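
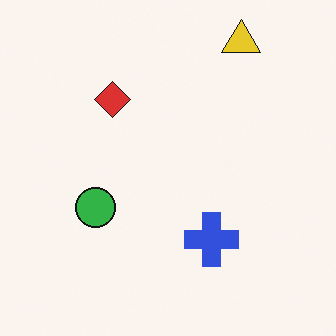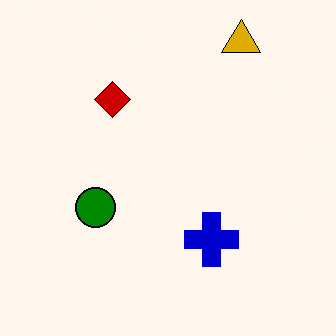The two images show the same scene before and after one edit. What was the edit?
The image was boosted in contrast.

Tones are pushed away from mid-grey across the whole image — a global contrast change.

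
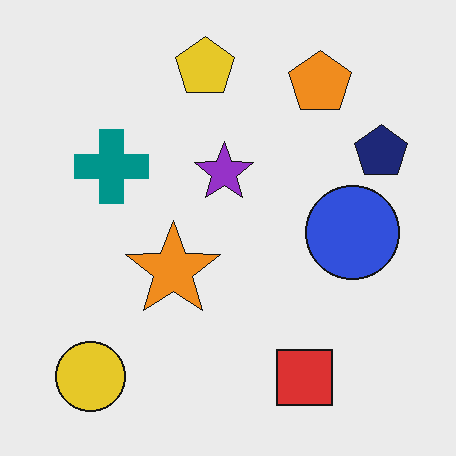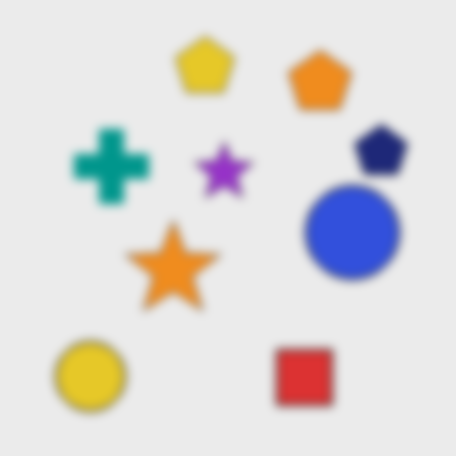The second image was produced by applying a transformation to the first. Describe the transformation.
The second image is the first heavily blurred.

Shape edges and outlines are uniformly softened across the whole image.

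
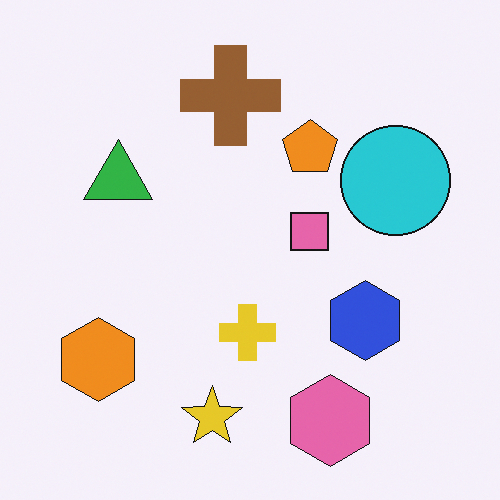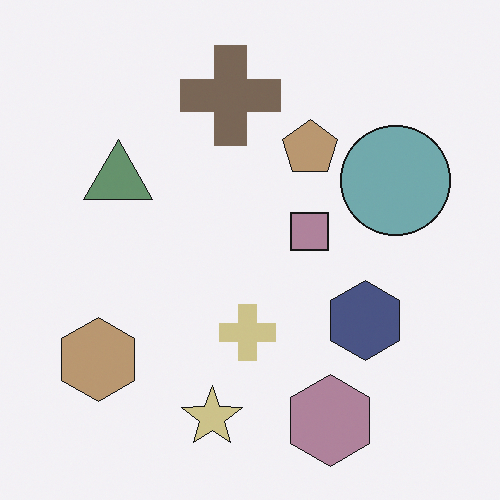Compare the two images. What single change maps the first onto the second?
It was made much more muted (saturation change).

All colors are more muted and greyish — a global saturation change.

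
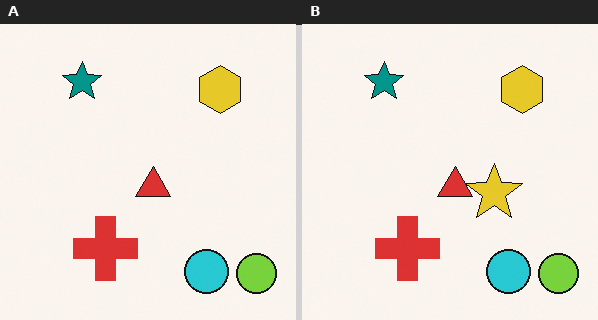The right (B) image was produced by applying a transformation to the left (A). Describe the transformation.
The image was overlaid with an additional yellow star.

A yellow star appears in the right (B) image that is absent from the left (A).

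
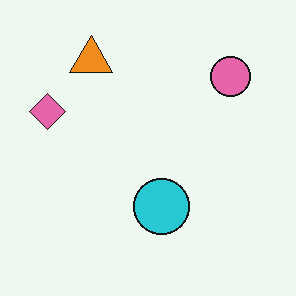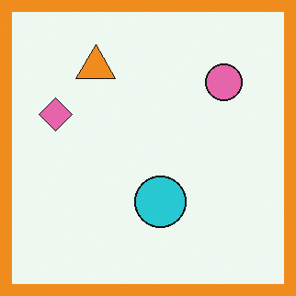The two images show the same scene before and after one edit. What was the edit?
It was framed with a orange border.

A solid orange frame runs around the edge of the second image, with the content slightly shrunk inside it.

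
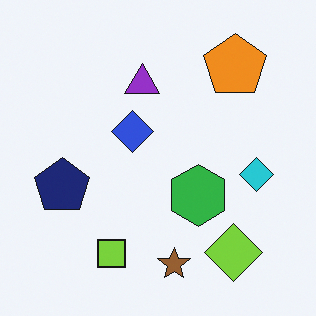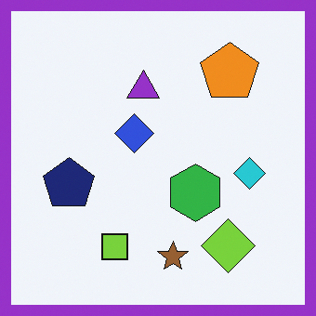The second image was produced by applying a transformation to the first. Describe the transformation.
The transformation is: framed with a purple border.

A solid purple frame runs around the edge of the second image, with the content slightly shrunk inside it.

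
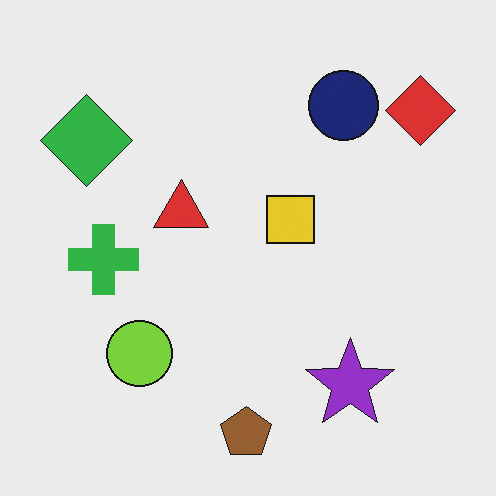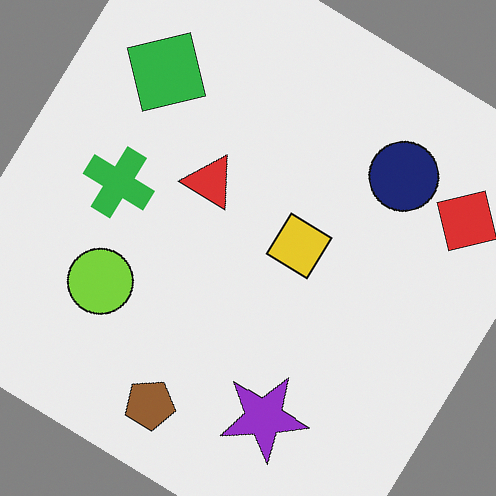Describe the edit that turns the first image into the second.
Rotated clockwise by a large amount — several tens of degrees.

Every shape is tilted by the same angle and the image corners show triangular fill wedges — a whole-image rotation by a non-right angle.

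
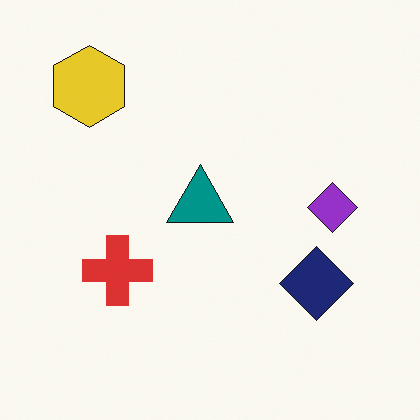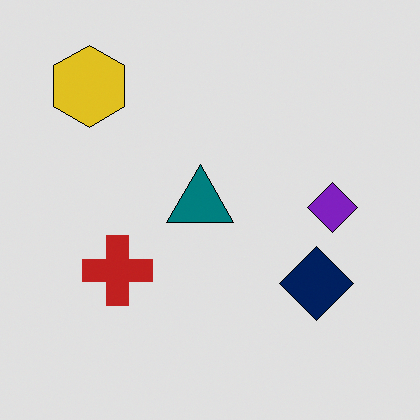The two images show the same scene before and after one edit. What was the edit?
The image was posterized to a reduced palette.

Each flat color has snapped to a coarser quantized level — most visibly, the near-white background has dropped to a flat grey.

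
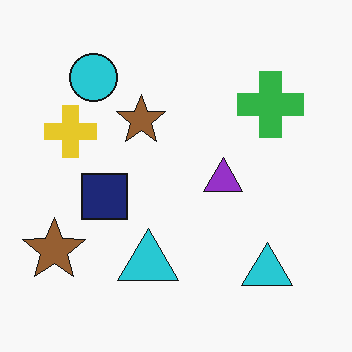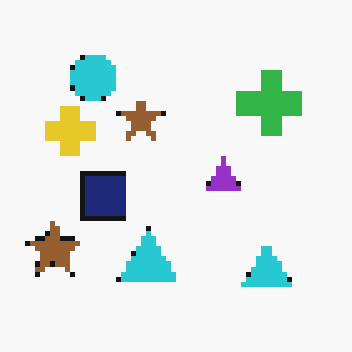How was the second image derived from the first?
The second image is the first lightly pixelated (a mild mosaic effect).

Shapes are reduced to large square blocks; fine edges and outlines are lost — a downscale-then-upscale (mosaic) effect.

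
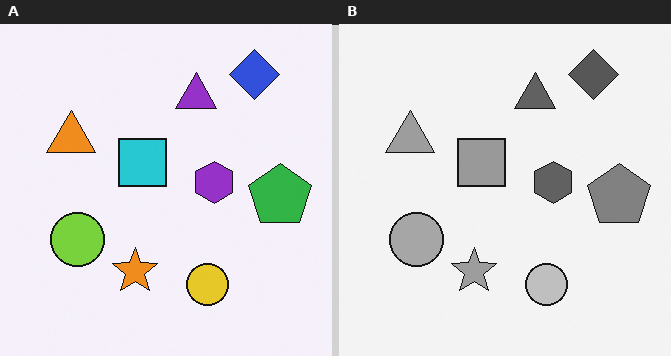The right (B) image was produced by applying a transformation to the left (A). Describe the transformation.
This is the original image converted to grayscale.

All color is removed — every shape is now a shade of grey.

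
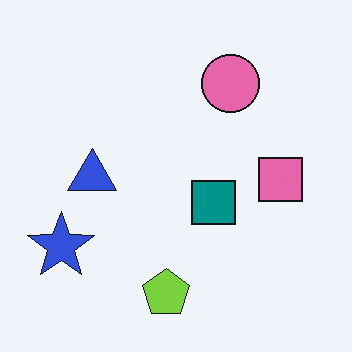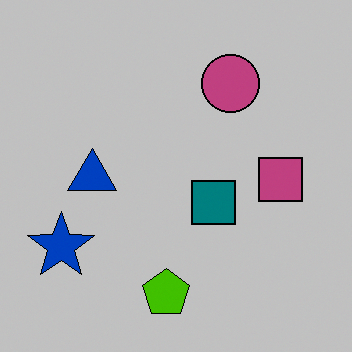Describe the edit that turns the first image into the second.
Aggressively posterized.

Each flat color has snapped to a coarser quantized level — most visibly, the near-white background has dropped to a flat grey.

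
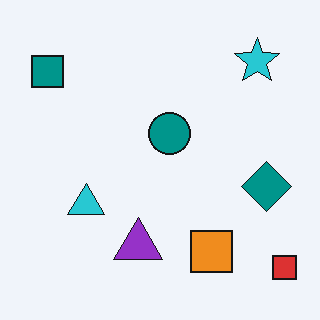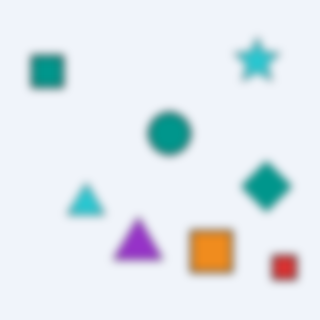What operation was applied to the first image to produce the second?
The second image is the first moderately blurred.

Shape edges and outlines are uniformly softened across the whole image.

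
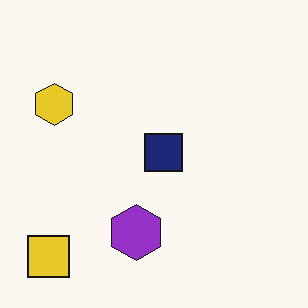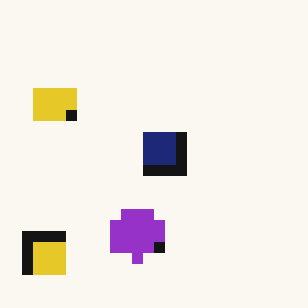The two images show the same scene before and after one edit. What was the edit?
Heavily pixelated into large blocks.

Shapes are reduced to large square blocks; fine edges and outlines are lost — a downscale-then-upscale (mosaic) effect.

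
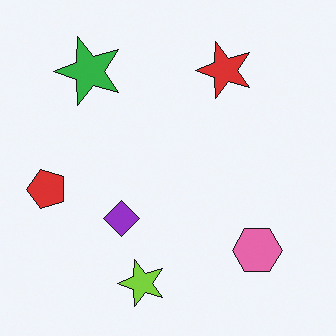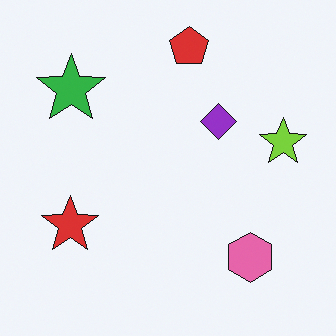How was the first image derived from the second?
The transformation is: transposed (reflected across the top-left ↔ bottom-right diagonal).

Shapes have swapped their row and column positions — what was in the top-right is now in the bottom-left — a diagonal reflection.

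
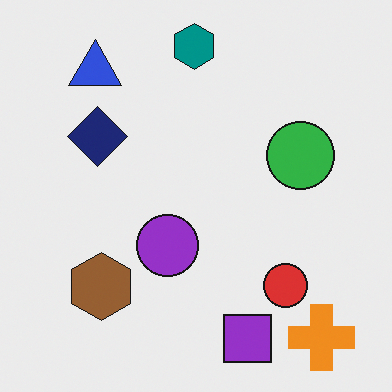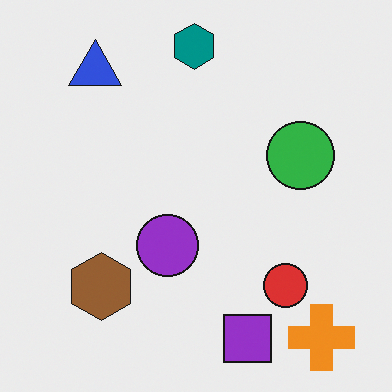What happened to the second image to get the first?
The transformation is: overlaid with an additional navy diamond.

A navy diamond appears in the first image that is absent from the second.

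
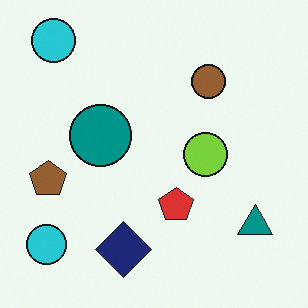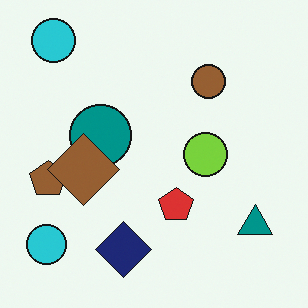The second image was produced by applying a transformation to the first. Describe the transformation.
The image was overlaid with an additional brown diamond.

A brown diamond appears in the second image that is absent from the first.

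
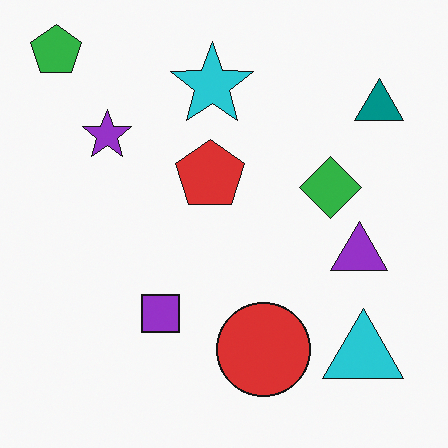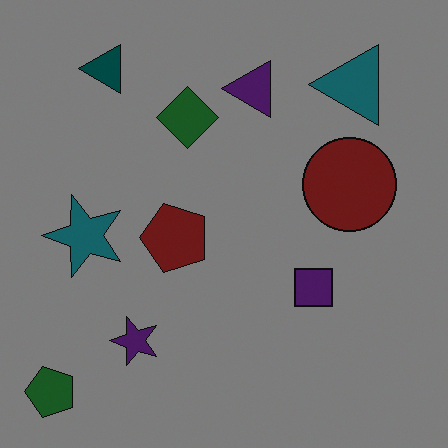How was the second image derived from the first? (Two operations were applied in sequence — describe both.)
The second image is the first rotated 90° counter-clockwise, then substantially darkened.

The green pentagon sits in the top-left of the first image and the bottom-left of the second — consistent with a whole-image 90° counter-clockwise rotation. Every pixel — background and shapes alike — is uniformly darkened.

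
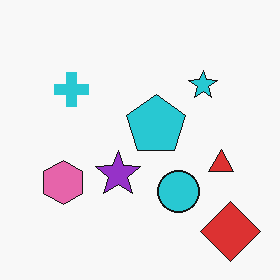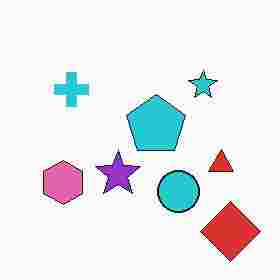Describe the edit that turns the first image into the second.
The second image is the first heavily JPEG-compressed with obvious blocking artifacts.

Blocky 8×8 compression artifacts appear around shape edges and the flat background shows ringing — characteristic JPEG degradation.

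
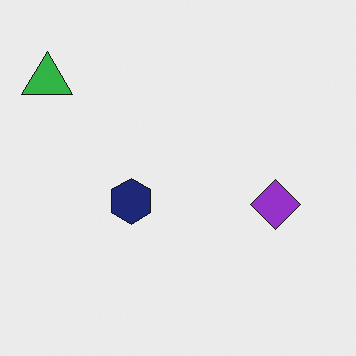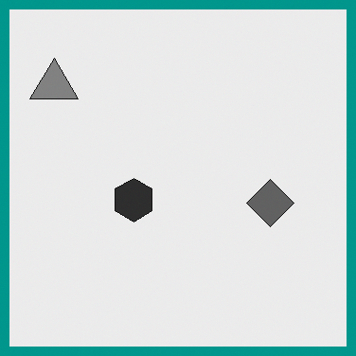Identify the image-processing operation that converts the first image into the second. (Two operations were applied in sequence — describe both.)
The transformation is: converted to grayscale, then framed with a teal border.

All color is removed — every shape is now a shade of grey. A solid teal frame runs around the edge of the second image, with the content slightly shrunk inside it.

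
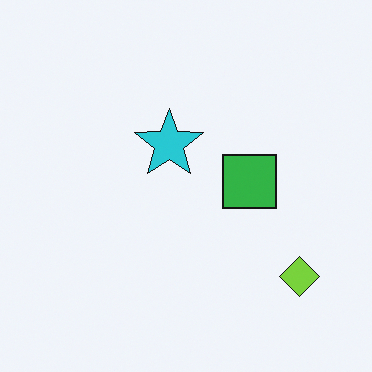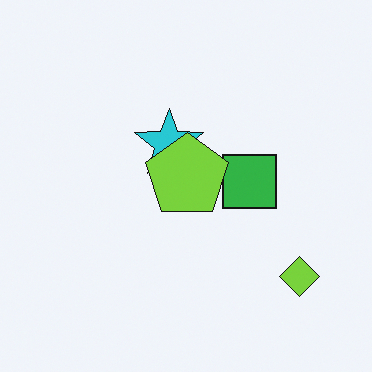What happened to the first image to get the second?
The transformation is: overlaid with an additional lime pentagon.

A lime pentagon appears in the second image that is absent from the first.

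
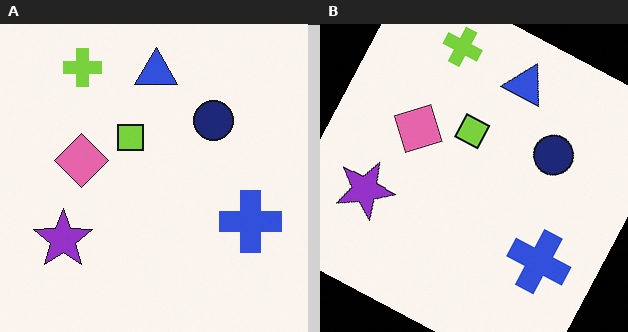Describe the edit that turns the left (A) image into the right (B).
This is the original image rotated clockwise by a clearly visible amount.

Every shape is tilted by the same angle and the image corners show triangular fill wedges — a whole-image rotation by a non-right angle.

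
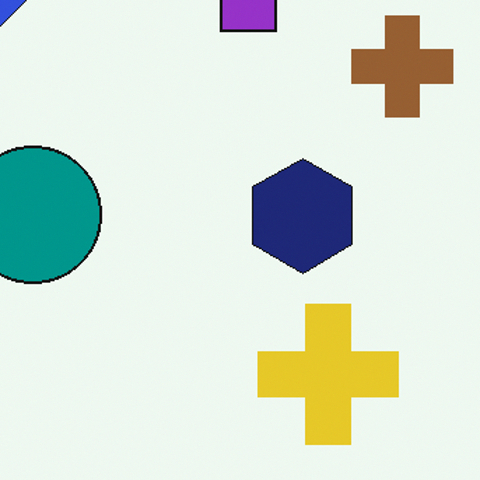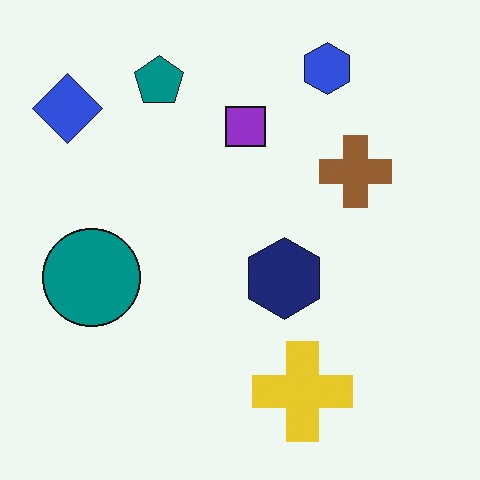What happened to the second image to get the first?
The image was cropped to a modestly smaller region and rescaled.

The visible shapes are larger and the field of view is narrower; shapes near the original edges may be partly or wholly outside the frame — a crop-and-rescale.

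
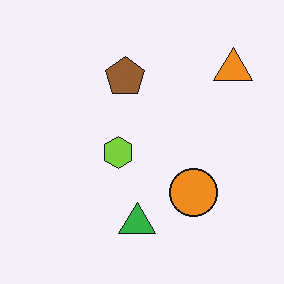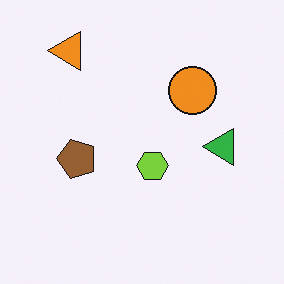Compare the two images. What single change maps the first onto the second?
Rotated 90° counter-clockwise.

The orange triangle sits in the top-right of the first image and the top-left of the second — consistent with a whole-image 90° counter-clockwise rotation.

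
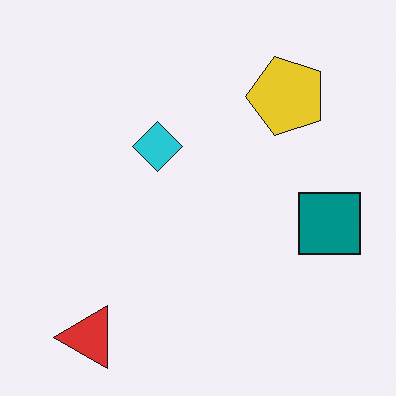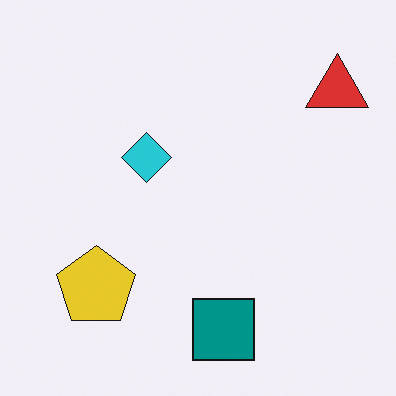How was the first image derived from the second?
It was transposed (reflected across the top-left ↔ bottom-right diagonal).

Shapes have swapped their row and column positions — what was in the top-right is now in the bottom-left — a diagonal reflection.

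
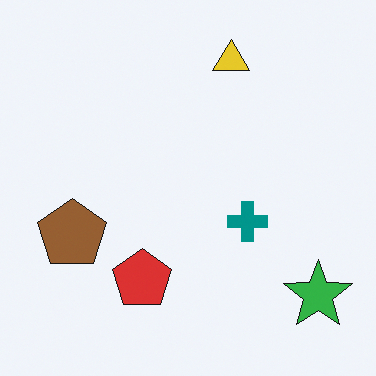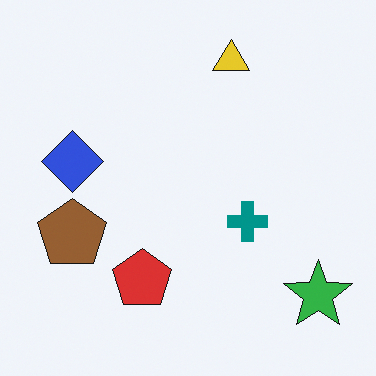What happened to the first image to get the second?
The second image is the first overlaid with an additional blue diamond.

A blue diamond appears in the second image that is absent from the first.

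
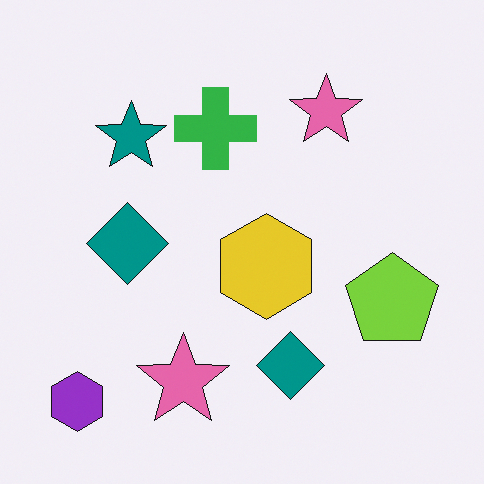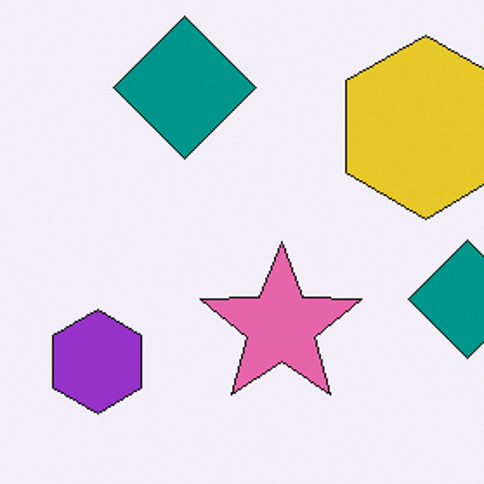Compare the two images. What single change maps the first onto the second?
The second image is the first cropped to a noticeably smaller region and rescaled.

The visible shapes are larger and the field of view is narrower; shapes near the original edges may be partly or wholly outside the frame — a crop-and-rescale.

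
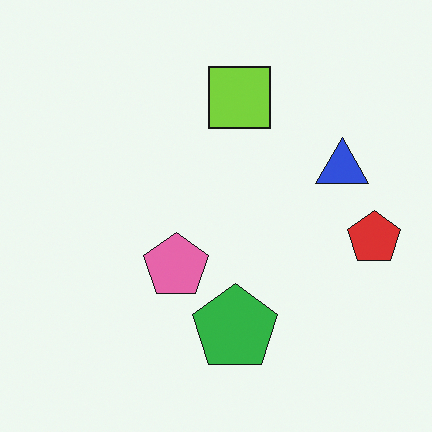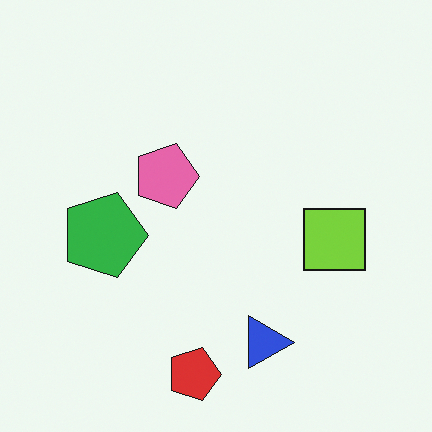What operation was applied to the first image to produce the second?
The image was rotated 90° clockwise.

The red pentagon sits in the right of the first image and the bottom of the second — consistent with a whole-image 90° clockwise rotation.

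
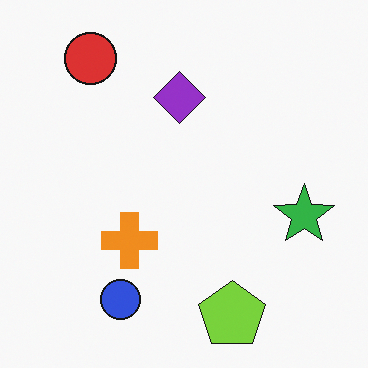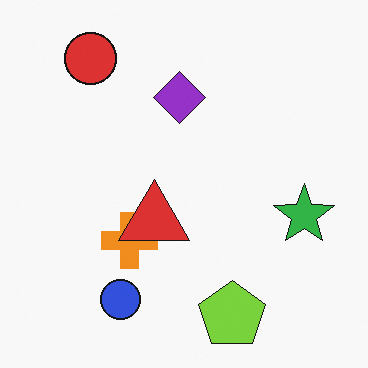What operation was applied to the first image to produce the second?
This is the original image overlaid with an additional red triangle.

A red triangle appears in the second image that is absent from the first.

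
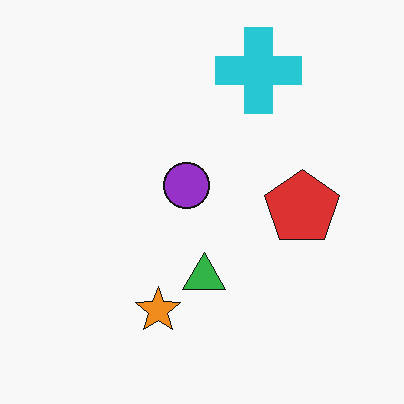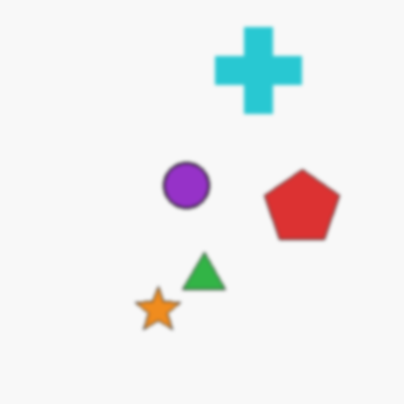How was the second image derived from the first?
The transformation is: given a subtle gaussian blur.

Shape edges and outlines are uniformly softened across the whole image.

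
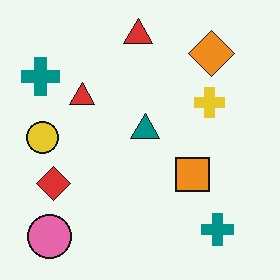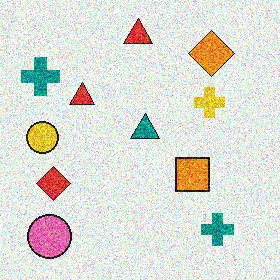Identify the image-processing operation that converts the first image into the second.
The image was degraded with strong gaussian noise.

Random speckle covers the whole image, including the flat background.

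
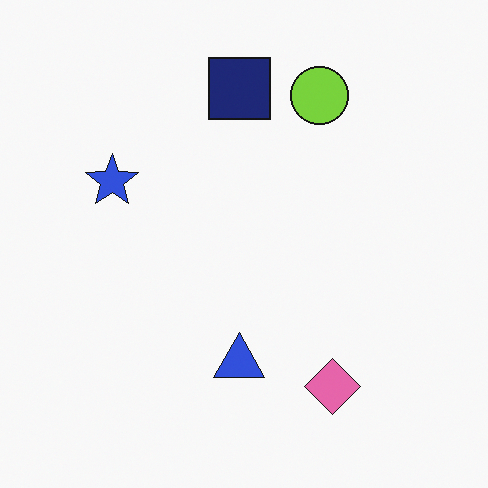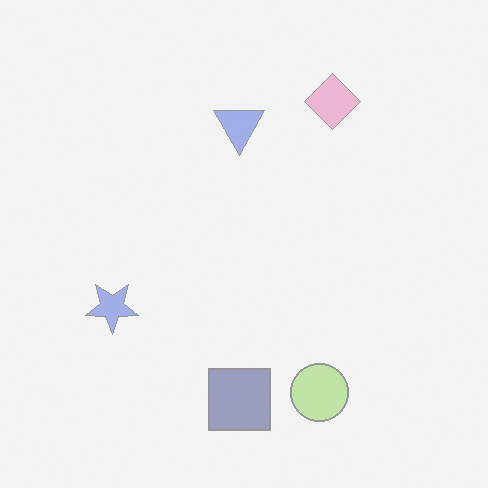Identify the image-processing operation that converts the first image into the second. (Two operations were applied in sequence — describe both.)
The image was given much lower contrast, then flipped vertically (top ↔ bottom).

Tones are pushed toward mid-grey across the whole image — a global contrast change. The navy square is in the top of the first image and the bottom of the second — shapes on opposite sides of the horizontal midline have swapped in a mirror flip.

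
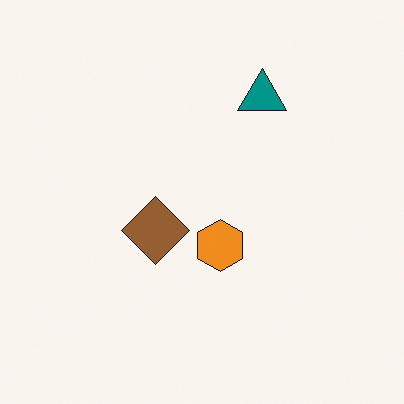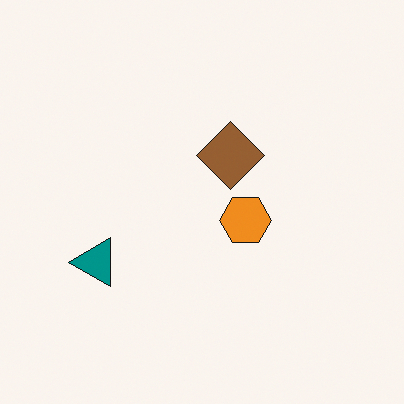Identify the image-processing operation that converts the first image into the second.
Transposed (reflected across the top-left ↔ bottom-right diagonal).

Shapes have swapped their row and column positions — what was in the top-right is now in the bottom-left — a diagonal reflection.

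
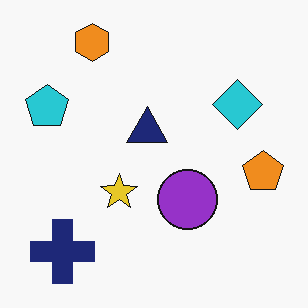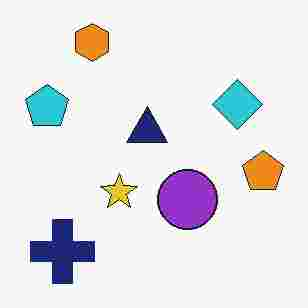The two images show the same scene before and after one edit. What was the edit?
It was heavily JPEG-compressed with obvious blocking artifacts.

Blocky 8×8 compression artifacts appear around shape edges and the flat background shows ringing — characteristic JPEG degradation.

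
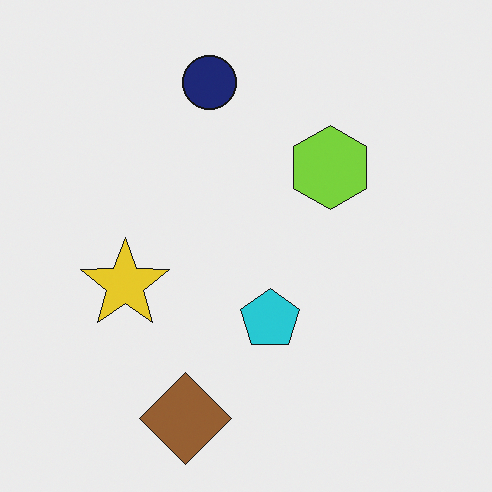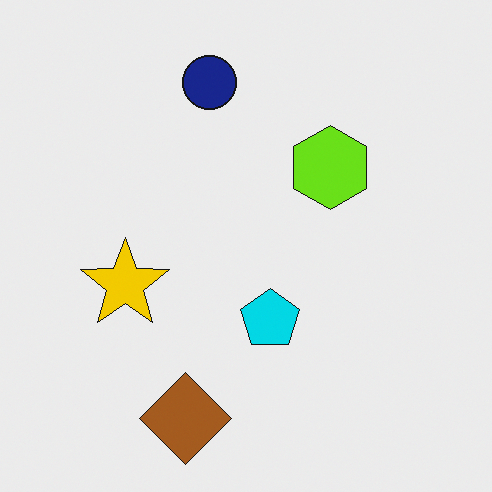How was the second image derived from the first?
The image was slightly oversaturated.

All colors are more vivid — a global saturation change.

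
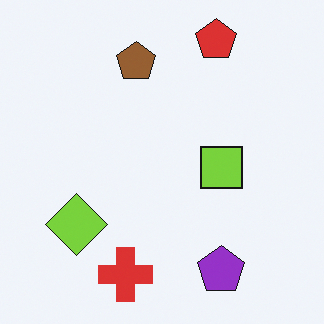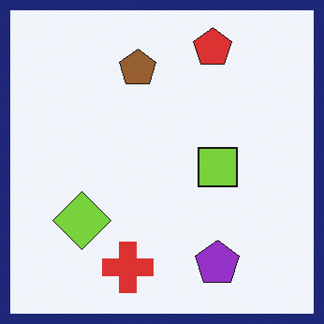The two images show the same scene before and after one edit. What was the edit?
The transformation is: framed with a navy border.

A solid navy frame runs around the edge of the second image, with the content slightly shrunk inside it.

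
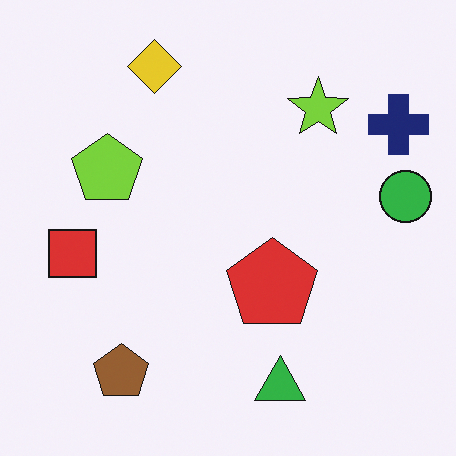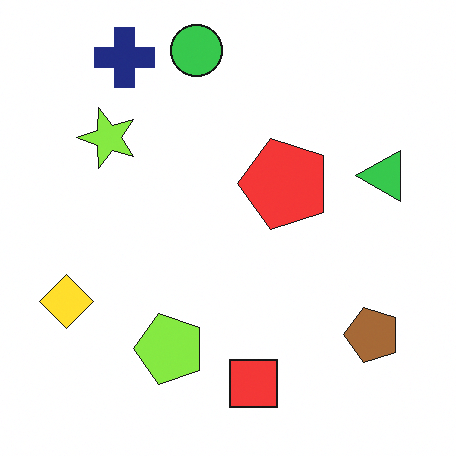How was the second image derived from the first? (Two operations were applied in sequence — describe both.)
The transformation is: slightly brightened, then rotated 90° counter-clockwise.

Every pixel — background and shapes alike — is uniformly brightened. The navy cross sits in the top-right of the first image and the top-left of the second — consistent with a whole-image 90° counter-clockwise rotation.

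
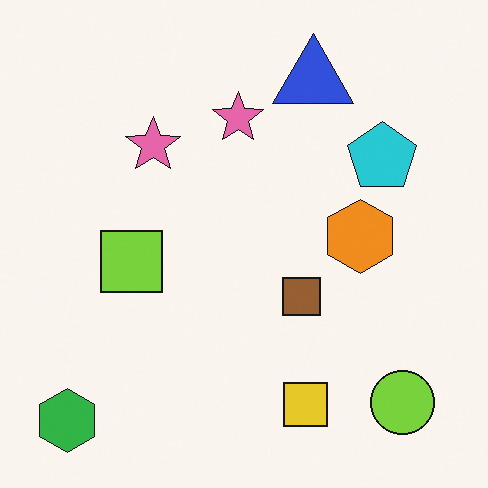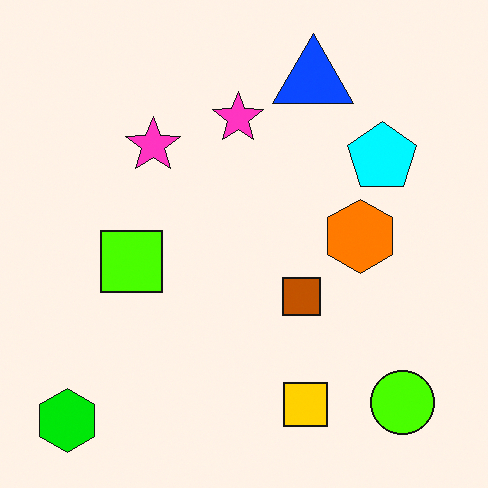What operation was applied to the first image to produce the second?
The transformation is: made much more vivid (saturation change).

All colors are more vivid — a global saturation change.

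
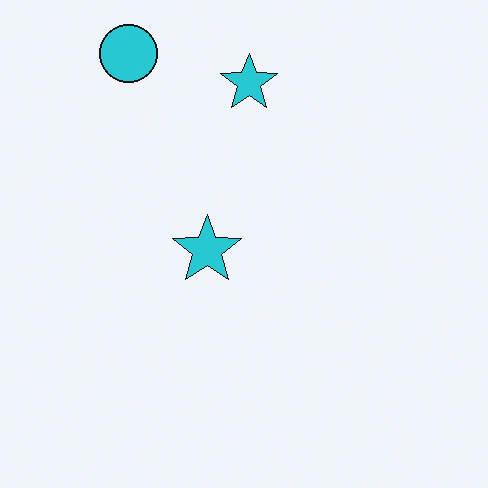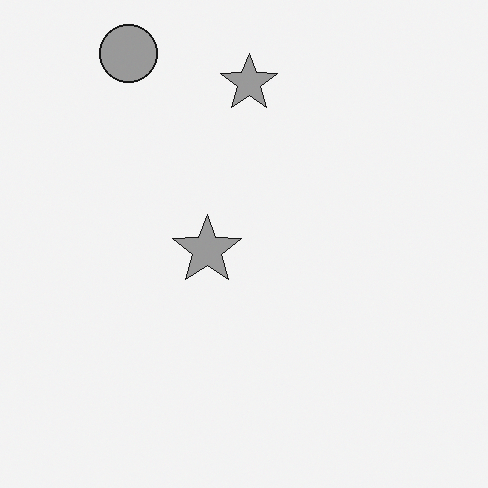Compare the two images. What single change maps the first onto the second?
The second image is the first converted to grayscale.

All color is removed — every shape is now a shade of grey.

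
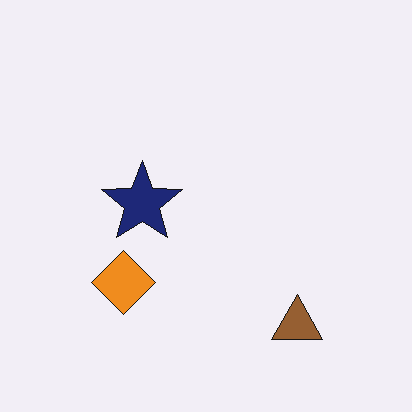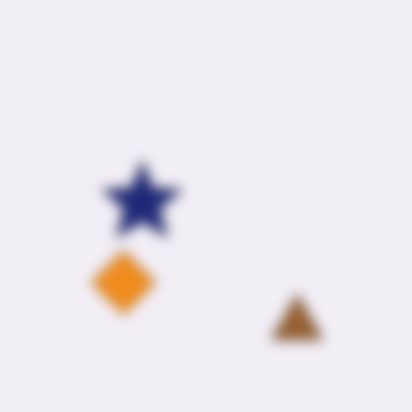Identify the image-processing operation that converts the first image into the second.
The transformation is: heavily blurred.

Shape edges and outlines are uniformly softened across the whole image.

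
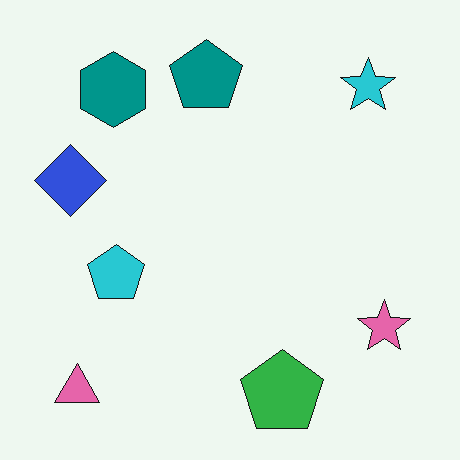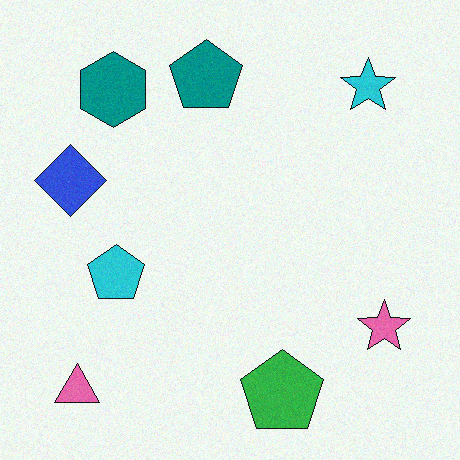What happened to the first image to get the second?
It was degraded with a light layer of grain.

Random speckle covers the whole image, including the flat background.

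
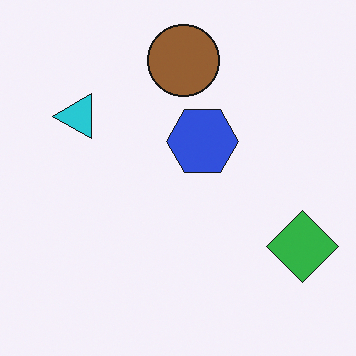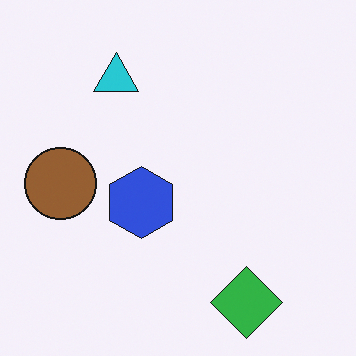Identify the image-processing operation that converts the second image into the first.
Transposed (reflected across the top-left ↔ bottom-right diagonal).

Shapes have swapped their row and column positions — what was in the top-right is now in the bottom-left — a diagonal reflection.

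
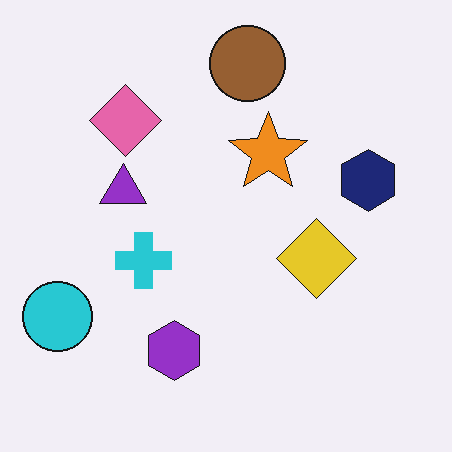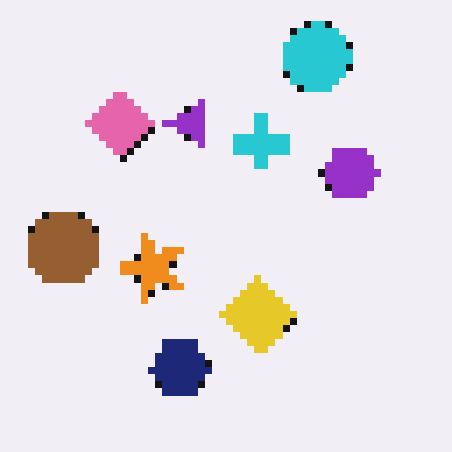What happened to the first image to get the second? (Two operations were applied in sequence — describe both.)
The second image is the first pixelated into visible square blocks, then transposed (reflected across the top-left ↔ bottom-right diagonal).

Shapes are reduced to large square blocks; fine edges and outlines are lost — a downscale-then-upscale (mosaic) effect. Shapes have swapped their row and column positions — what was in the top-right is now in the bottom-left — a diagonal reflection.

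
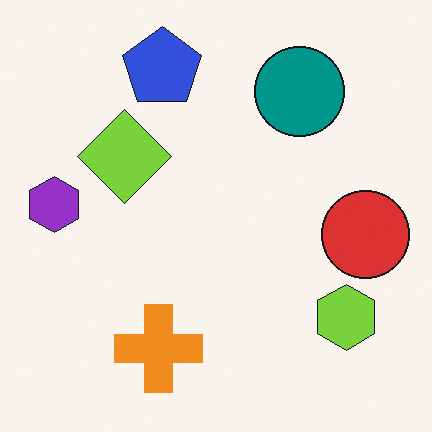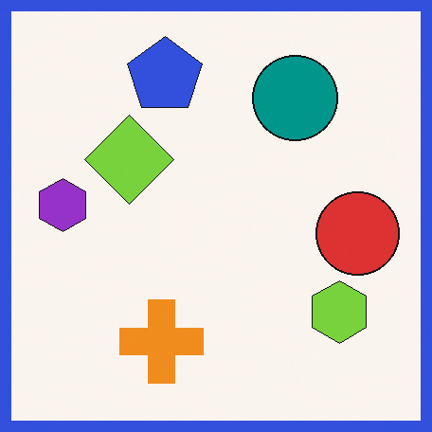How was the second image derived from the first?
The transformation is: framed with a blue border.

A solid blue frame runs around the edge of the second image, with the content slightly shrunk inside it.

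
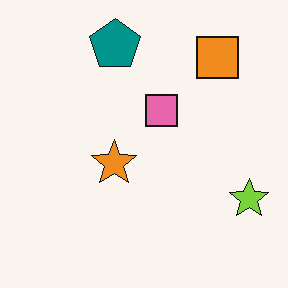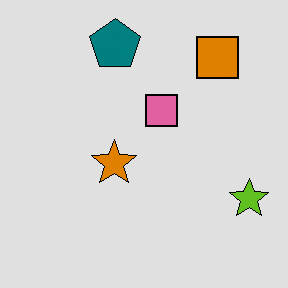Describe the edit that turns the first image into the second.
This is the original image posterized to a reduced palette.

Each flat color has snapped to a coarser quantized level — most visibly, the near-white background has dropped to a flat grey.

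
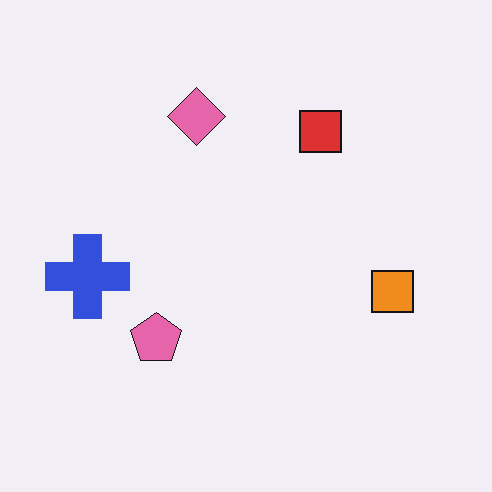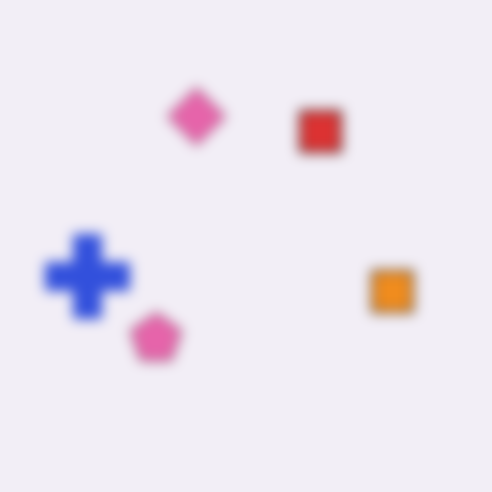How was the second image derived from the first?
It was heavily blurred.

Shape edges and outlines are uniformly softened across the whole image.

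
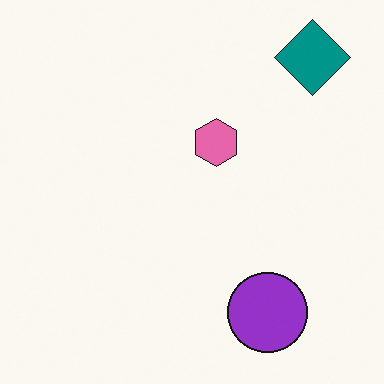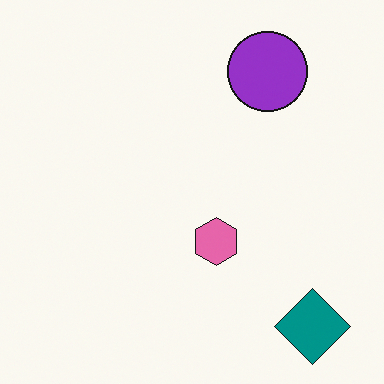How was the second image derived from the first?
It was flipped vertically (top ↔ bottom).

The teal diamond is in the top-right of the first image and the bottom-right of the second — shapes on opposite sides of the horizontal midline have swapped in a mirror flip.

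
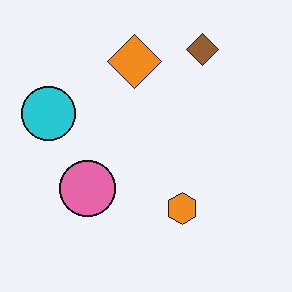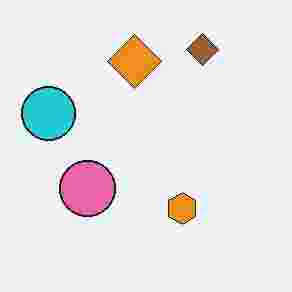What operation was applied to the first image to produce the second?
This is the original image heavily JPEG-compressed with obvious blocking artifacts.

Blocky 8×8 compression artifacts appear around shape edges and the flat background shows ringing — characteristic JPEG degradation.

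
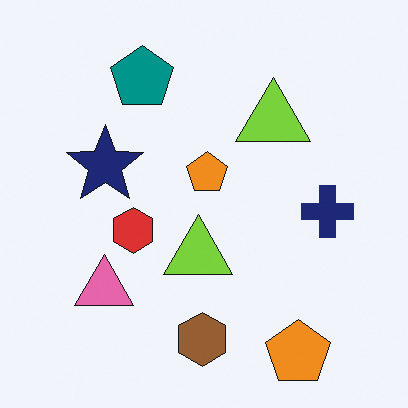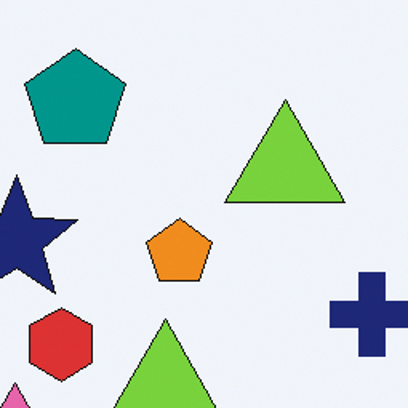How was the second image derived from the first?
It was cropped slightly and scaled back up.

The visible shapes are larger and the field of view is narrower; shapes near the original edges may be partly or wholly outside the frame — a crop-and-rescale.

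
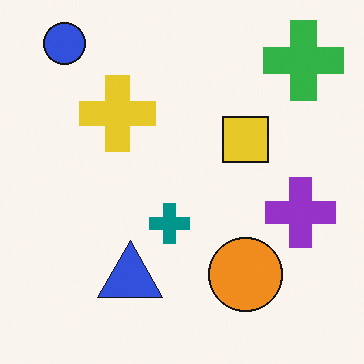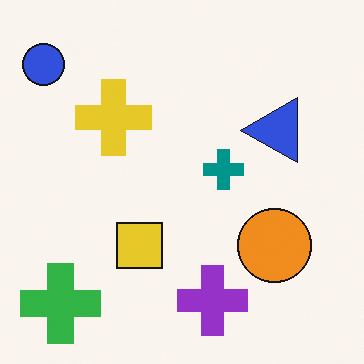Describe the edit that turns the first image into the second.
The image was transposed (reflected across the top-left ↔ bottom-right diagonal).

Shapes have swapped their row and column positions — what was in the top-right is now in the bottom-left — a diagonal reflection.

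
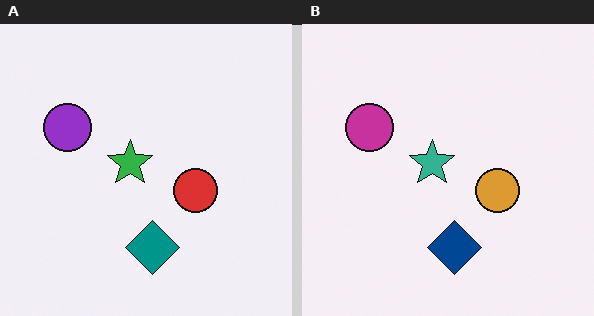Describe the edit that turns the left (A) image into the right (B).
It was hue-shifted slightly.

Every shape's color has rotated by the same amount around the hue wheel — a uniform hue shift.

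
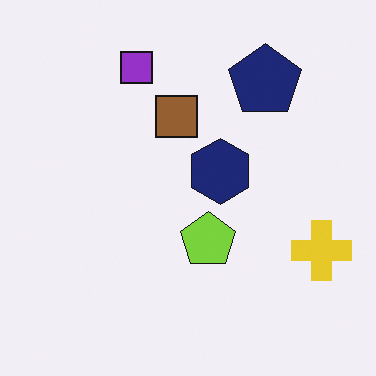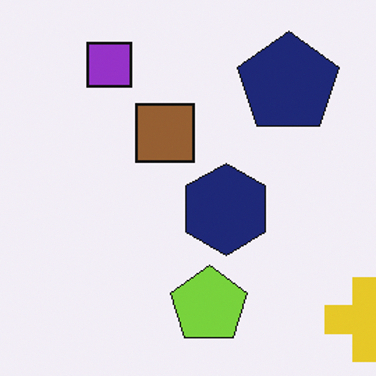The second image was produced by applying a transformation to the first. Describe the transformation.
Cropped to a modestly smaller region and rescaled.

The visible shapes are larger and the field of view is narrower; shapes near the original edges may be partly or wholly outside the frame — a crop-and-rescale.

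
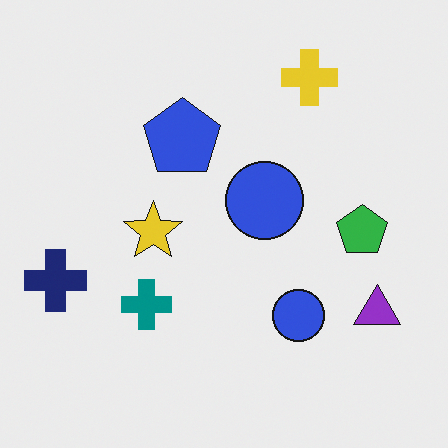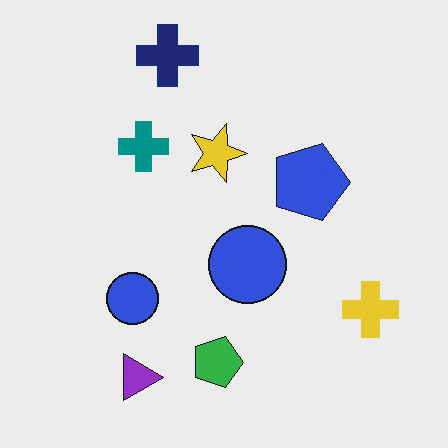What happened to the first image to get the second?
The second image is the first rotated 90° clockwise.

The navy cross sits in the left of the first image and the top of the second — consistent with a whole-image 90° clockwise rotation.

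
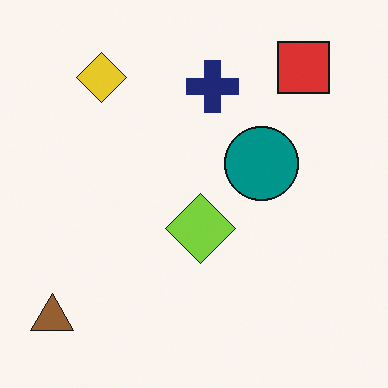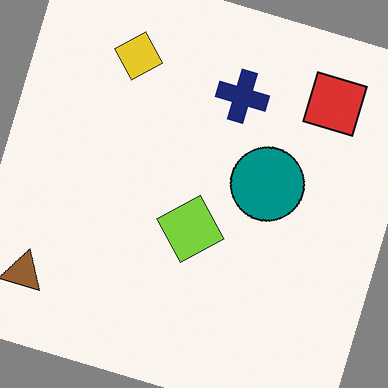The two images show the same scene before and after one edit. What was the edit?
It was rotated clockwise by a clearly visible amount.

Every shape is tilted by the same angle and the image corners show triangular fill wedges — a whole-image rotation by a non-right angle.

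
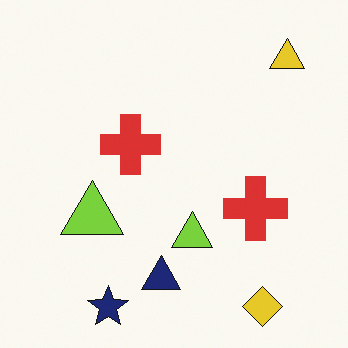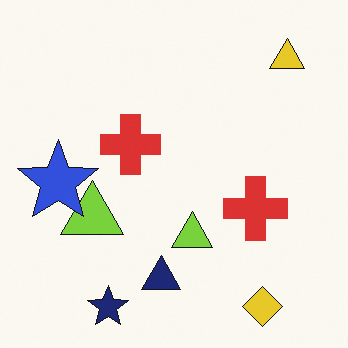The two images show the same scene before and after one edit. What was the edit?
The transformation is: overlaid with an additional blue star.

A blue star appears in the second image that is absent from the first.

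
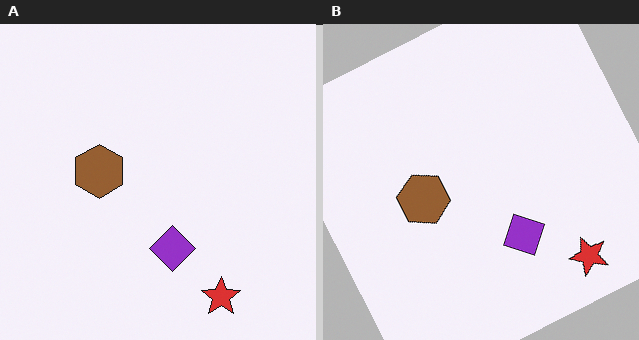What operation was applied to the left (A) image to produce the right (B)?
This is the original image rotated counter-clockwise by a moderate amount.

Every shape is tilted by the same angle and the image corners show triangular fill wedges — a whole-image rotation by a non-right angle.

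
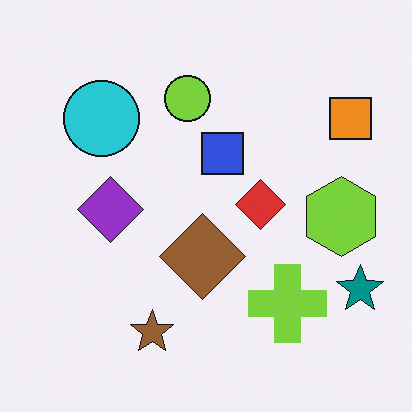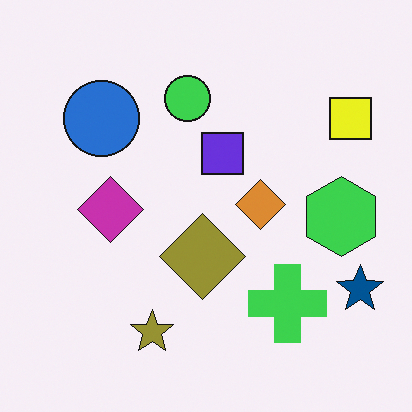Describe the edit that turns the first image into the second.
The second image is the first hue-shifted by a small amount.

Every shape's color has rotated by the same amount around the hue wheel — a uniform hue shift.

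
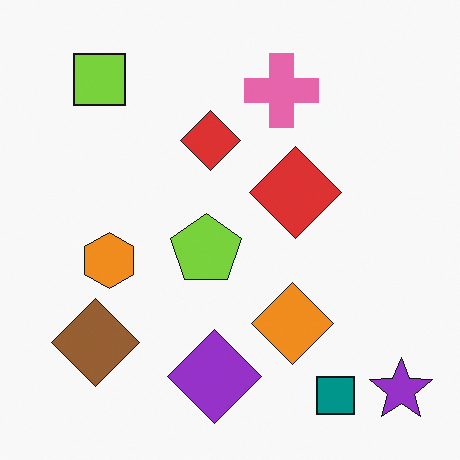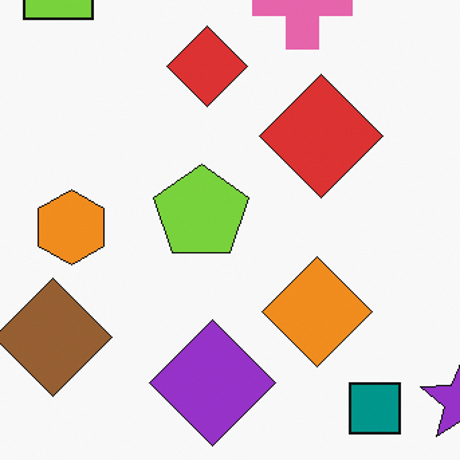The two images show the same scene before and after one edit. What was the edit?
The transformation is: cropped to a modestly smaller region and rescaled.

The visible shapes are larger and the field of view is narrower; shapes near the original edges may be partly or wholly outside the frame — a crop-and-rescale.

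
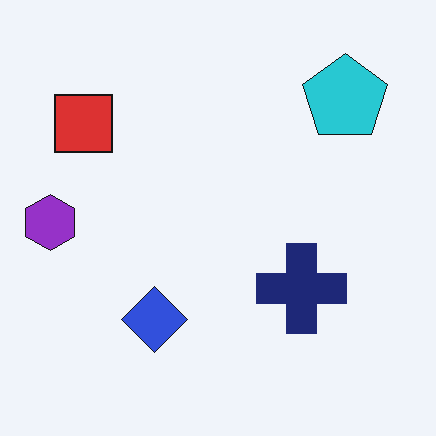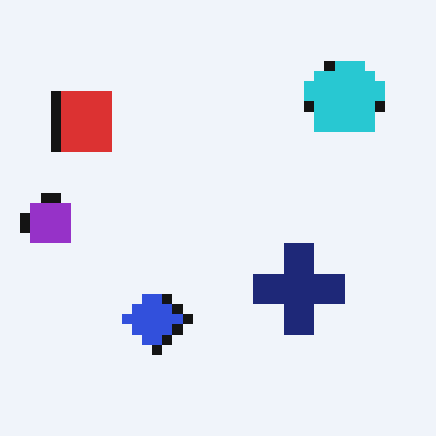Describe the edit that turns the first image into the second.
The transformation is: heavily pixelated into large blocks.

Shapes are reduced to large square blocks; fine edges and outlines are lost — a downscale-then-upscale (mosaic) effect.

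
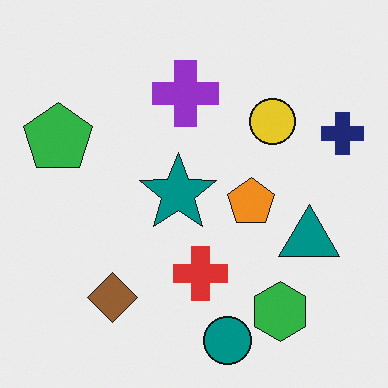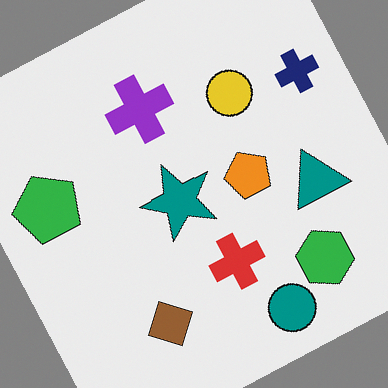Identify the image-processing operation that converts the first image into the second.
The second image is the first rotated counter-clockwise by a clearly visible amount.

Every shape is tilted by the same angle and the image corners show triangular fill wedges — a whole-image rotation by a non-right angle.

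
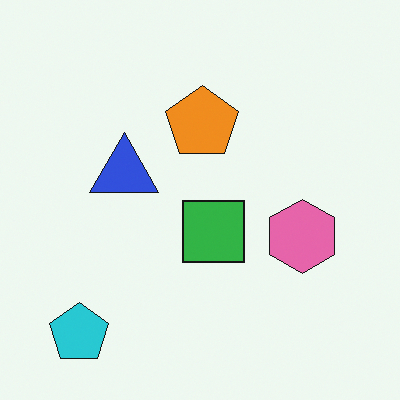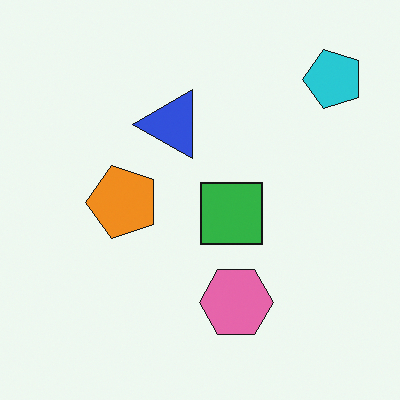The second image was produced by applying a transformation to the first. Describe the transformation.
Transposed (reflected across the top-left ↔ bottom-right diagonal).

Shapes have swapped their row and column positions — what was in the top-right is now in the bottom-left — a diagonal reflection.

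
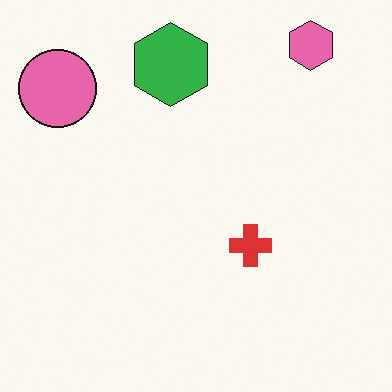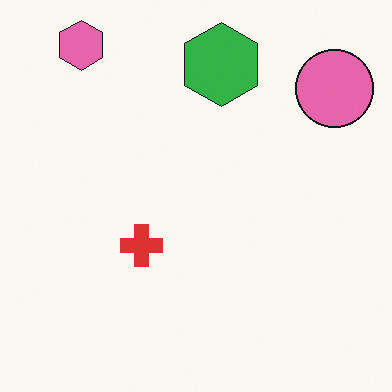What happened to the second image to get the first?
The image was flipped horizontally (left ↔ right).

The pink circle is in the top-right of the second image and the top-left of the first — shapes on opposite sides of the vertical midline have swapped in a mirror flip.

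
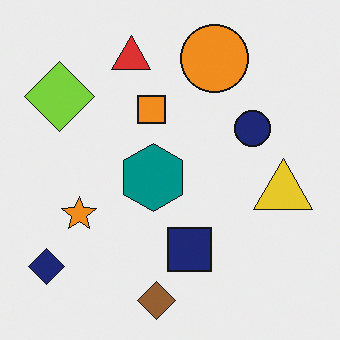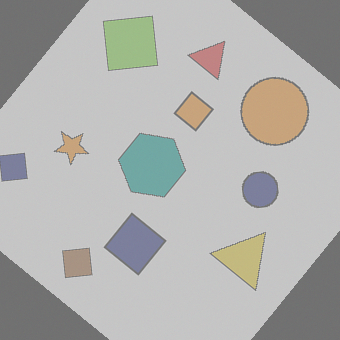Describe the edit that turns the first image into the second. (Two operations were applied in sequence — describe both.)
This is the original image rotated clockwise by a large amount — several tens of degrees, then given much lower contrast.

Every shape is tilted by the same angle and the image corners show triangular fill wedges — a whole-image rotation by a non-right angle. Tones are pushed toward mid-grey across the whole image — a global contrast change.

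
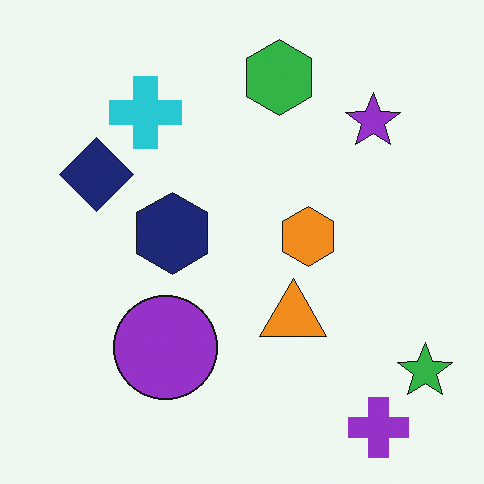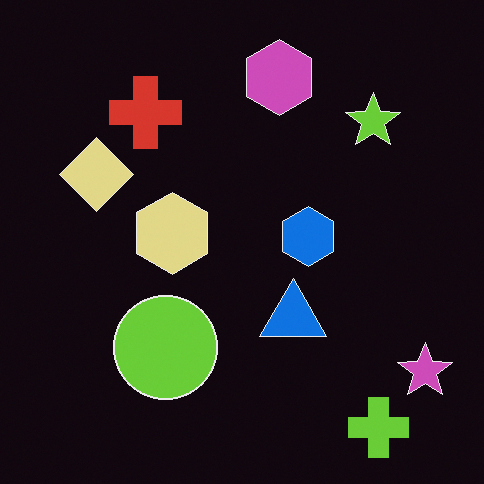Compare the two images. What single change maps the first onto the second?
The image was color-inverted (negative).

The light background has become dark and every shape's color is its complement — a photographic negative.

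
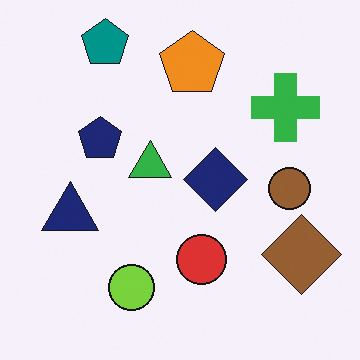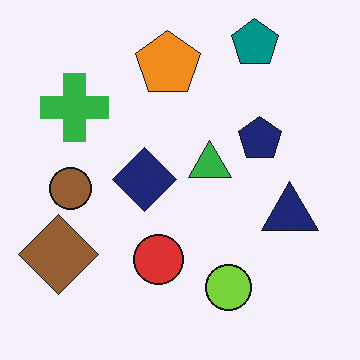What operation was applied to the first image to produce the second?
The second image is the first flipped horizontally (left ↔ right).

The brown diamond is in the bottom-right of the first image and the bottom-left of the second — shapes on opposite sides of the vertical midline have swapped in a mirror flip.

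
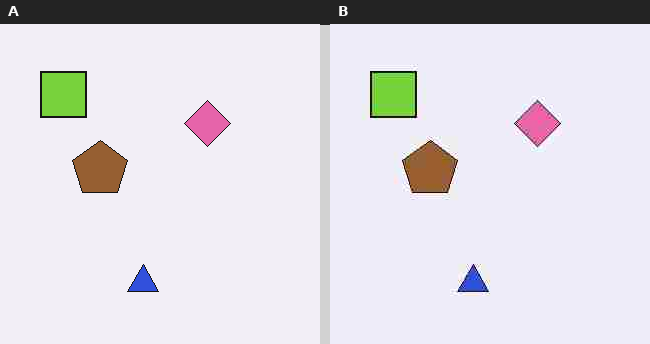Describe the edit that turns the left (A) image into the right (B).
This is the original image heavily JPEG-compressed with obvious blocking artifacts.

Blocky 8×8 compression artifacts appear around shape edges and the flat background shows ringing — characteristic JPEG degradation.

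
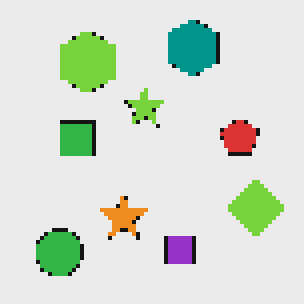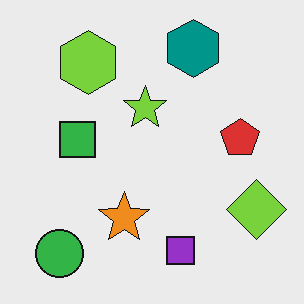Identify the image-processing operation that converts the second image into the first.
This is the original image mildly pixelated.

Shapes are reduced to large square blocks; fine edges and outlines are lost — a downscale-then-upscale (mosaic) effect.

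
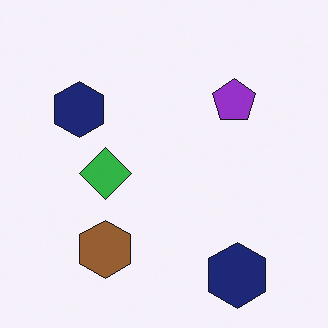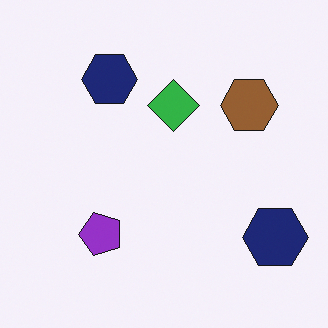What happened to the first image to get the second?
The transformation is: transposed (reflected across the top-left ↔ bottom-right diagonal).

Shapes have swapped their row and column positions — what was in the top-right is now in the bottom-left — a diagonal reflection.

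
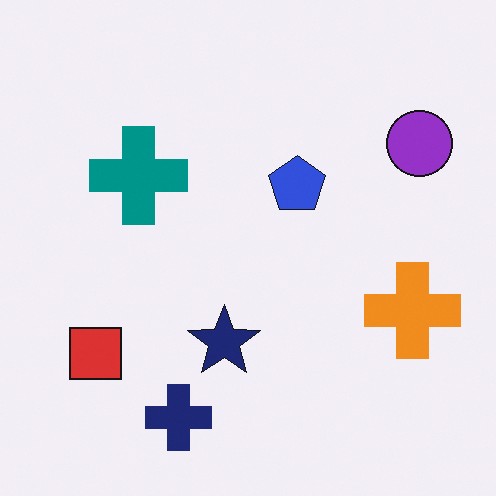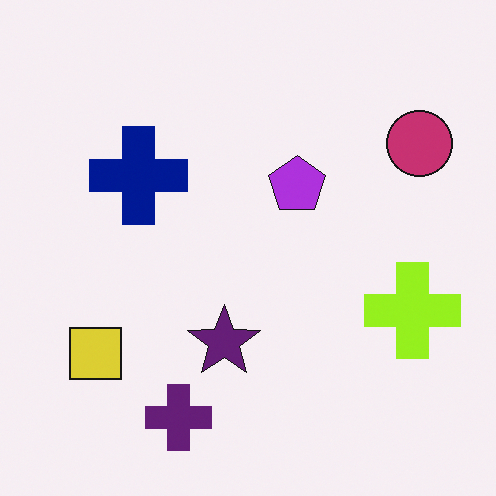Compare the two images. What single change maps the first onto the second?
The second image is the first hue-shifted by a small amount.

Every shape's color has rotated by the same amount around the hue wheel — a uniform hue shift.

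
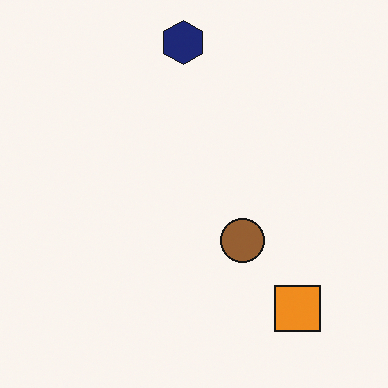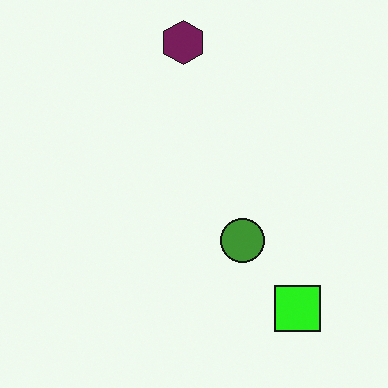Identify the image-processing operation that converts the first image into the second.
It was hue-shifted by a moderate amount.

Every shape's color has rotated by the same amount around the hue wheel — a uniform hue shift.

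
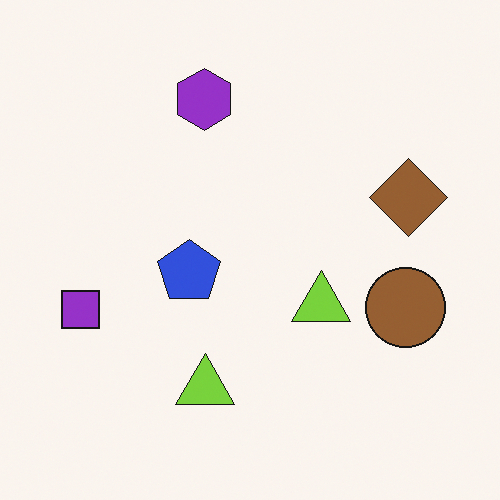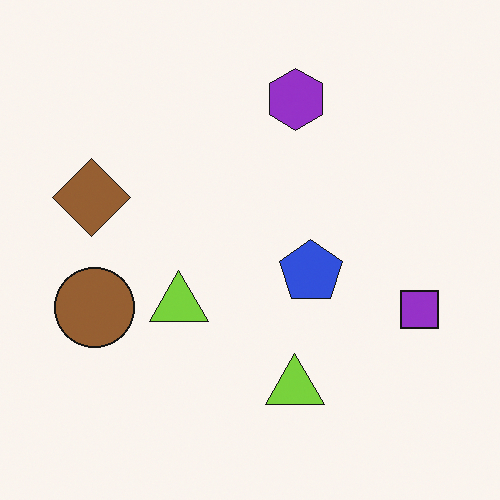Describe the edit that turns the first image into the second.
Flipped horizontally (left ↔ right).

The purple square is in the left of the first image and the right of the second — shapes on opposite sides of the vertical midline have swapped in a mirror flip.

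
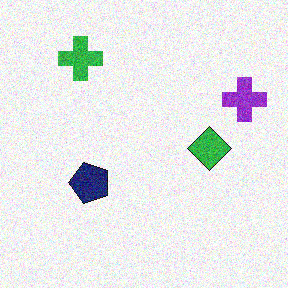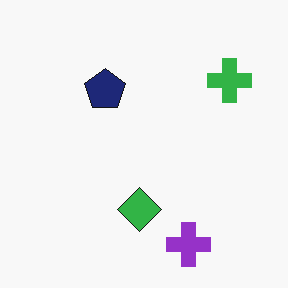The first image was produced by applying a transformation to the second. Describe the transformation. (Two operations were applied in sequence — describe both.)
It was rotated 90° counter-clockwise, then degraded with moderate additive noise.

The purple cross sits in the bottom of the second image and the right of the first — consistent with a whole-image 90° counter-clockwise rotation. Random speckle covers the whole image, including the flat background.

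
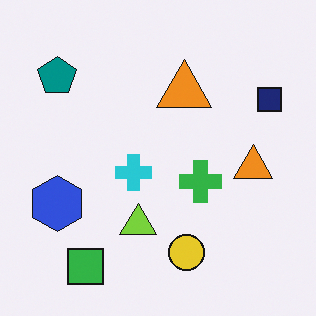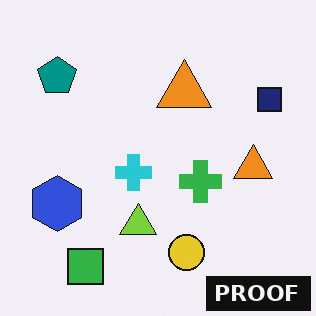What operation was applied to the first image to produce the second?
The transformation is: watermarked with the text "PROOF" in the lower-right corner.

A dark label reading "PROOF" appears in the lower-right corner.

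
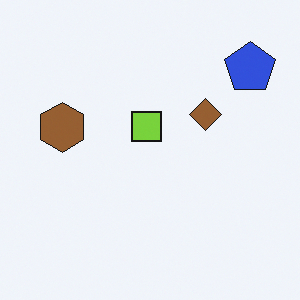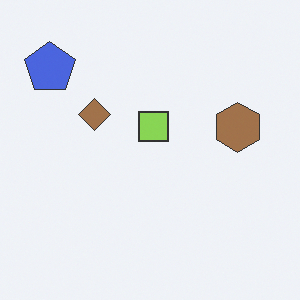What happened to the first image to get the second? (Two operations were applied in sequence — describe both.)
It was flipped horizontally (left ↔ right), then given slightly reduced contrast.

The blue pentagon is in the top-right of the first image and the top-left of the second — shapes on opposite sides of the vertical midline have swapped in a mirror flip. Tones are pushed toward mid-grey across the whole image — a global contrast change.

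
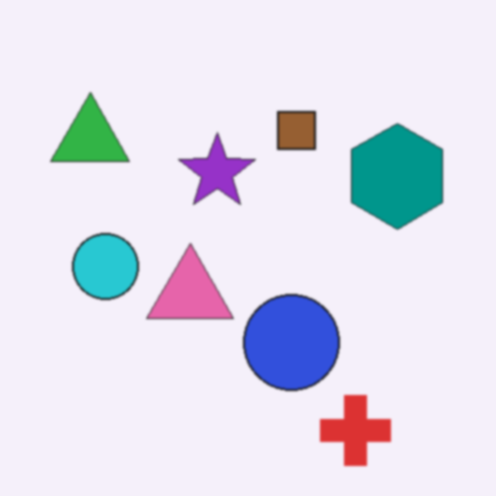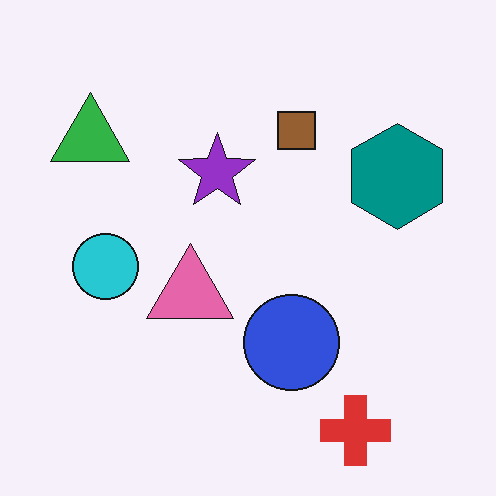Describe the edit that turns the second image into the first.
The image was given a subtle gaussian blur.

Shape edges and outlines are uniformly softened across the whole image.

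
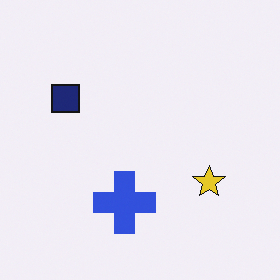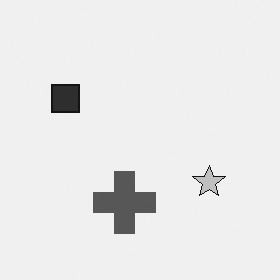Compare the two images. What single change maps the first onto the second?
It was converted to grayscale.

All color is removed — every shape is now a shade of grey.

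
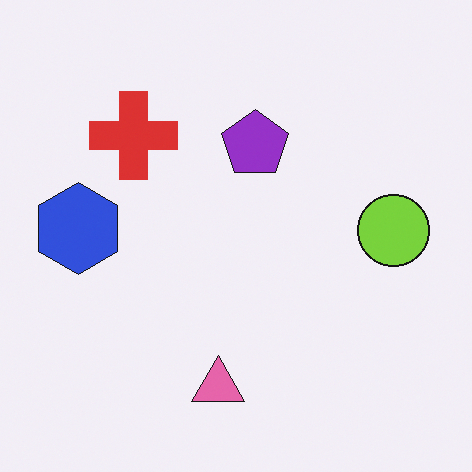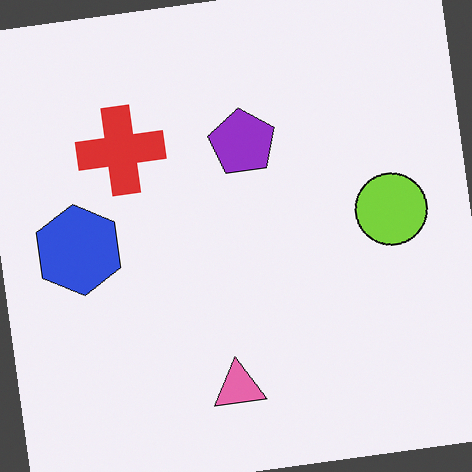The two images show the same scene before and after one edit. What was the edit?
The second image is the first rotated counter-clockwise by a small amount.

Every shape is tilted by the same angle and the image corners show triangular fill wedges — a whole-image rotation by a non-right angle.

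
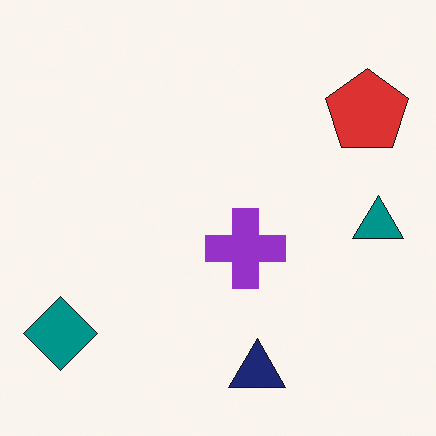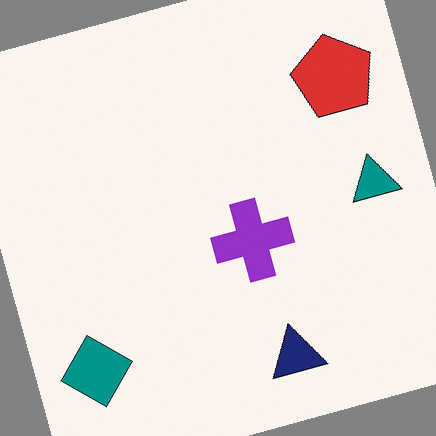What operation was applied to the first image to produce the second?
It was rotated counter-clockwise by a clearly visible amount.

Every shape is tilted by the same angle and the image corners show triangular fill wedges — a whole-image rotation by a non-right angle.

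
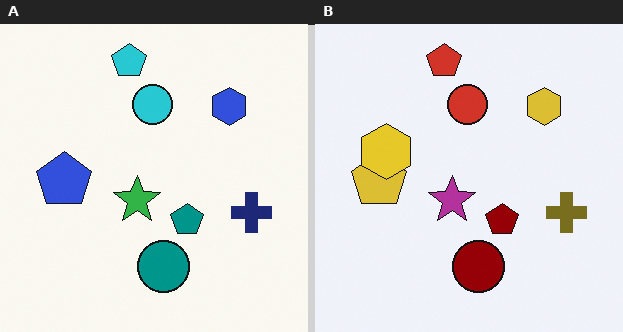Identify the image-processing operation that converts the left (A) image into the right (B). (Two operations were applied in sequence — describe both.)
This is the original image hue-shifted by a large amount, then overlaid with an additional yellow hexagon.

Every shape's color has rotated by the same amount around the hue wheel — a uniform hue shift. A yellow hexagon appears in the right (B) image that is absent from the left (A).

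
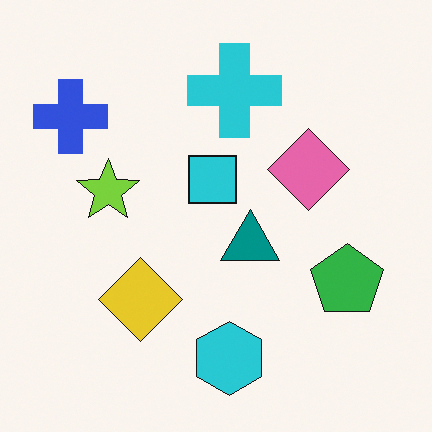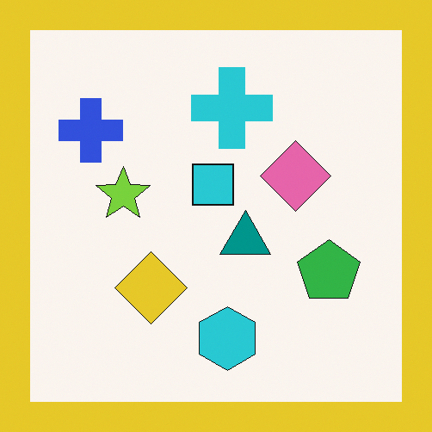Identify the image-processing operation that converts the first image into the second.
The image was framed with a yellow border.

A solid yellow frame runs around the edge of the second image, with the content slightly shrunk inside it.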